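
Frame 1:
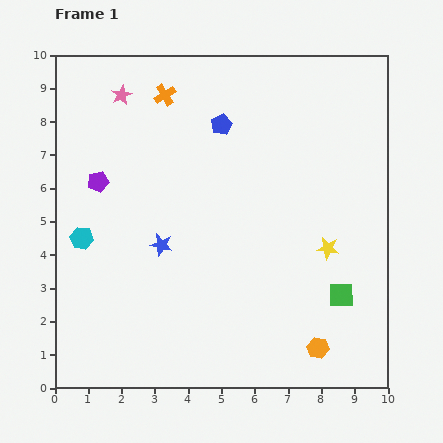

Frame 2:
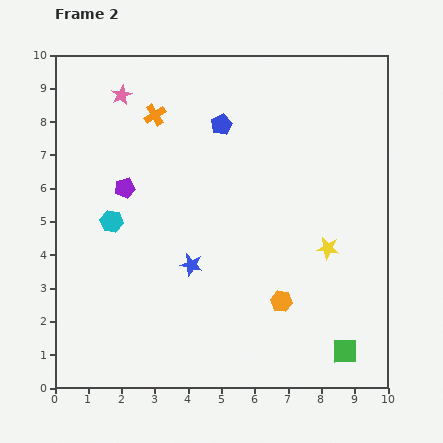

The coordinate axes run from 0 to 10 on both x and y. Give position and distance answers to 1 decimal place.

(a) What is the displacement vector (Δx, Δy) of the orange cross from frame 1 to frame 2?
(-0.3, -0.6)

The orange cross was at (3.3, 8.8) in frame 1 and (3.0, 8.2) in frame 2.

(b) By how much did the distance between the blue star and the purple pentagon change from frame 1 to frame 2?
+0.3

Distance in frame 1: 2.7. Distance in frame 2: 3.0.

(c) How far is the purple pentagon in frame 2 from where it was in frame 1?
0.8

The purple pentagon moved from (1.3, 6.2) to (2.1, 6.0), a distance of √(0.8² + 0.2²) ≈ 0.8.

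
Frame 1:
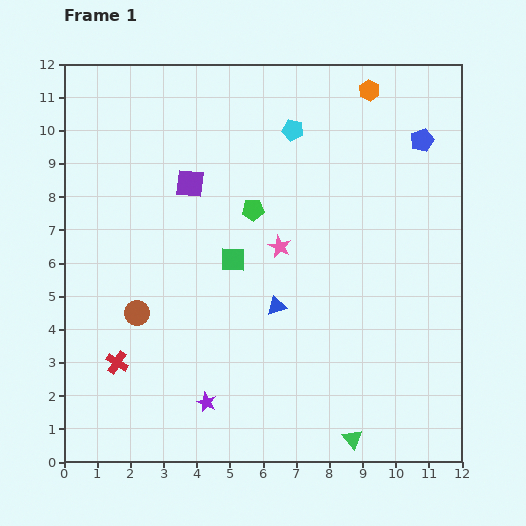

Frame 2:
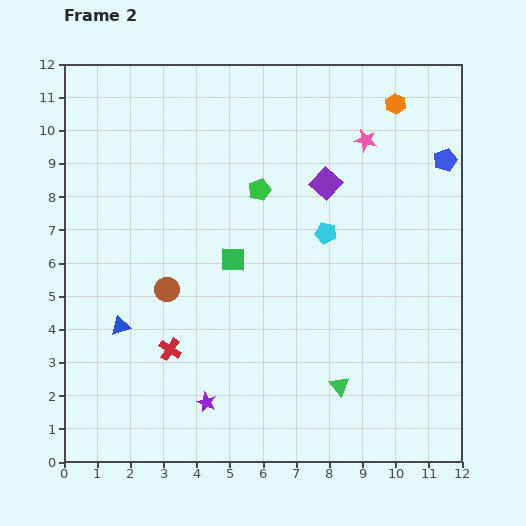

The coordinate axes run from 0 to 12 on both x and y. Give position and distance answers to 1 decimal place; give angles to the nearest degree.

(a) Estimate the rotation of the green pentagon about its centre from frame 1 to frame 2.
18° counter-clockwise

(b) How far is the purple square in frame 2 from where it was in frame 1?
4.1

The purple square moved from (3.8, 8.4) to (7.9, 8.4), a distance of √(4.1² + 0.0²) ≈ 4.1.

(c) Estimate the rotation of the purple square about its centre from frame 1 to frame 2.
36° clockwise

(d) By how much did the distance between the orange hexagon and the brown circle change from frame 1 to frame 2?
-0.8

Distance in frame 1: 9.7. Distance in frame 2: 8.9.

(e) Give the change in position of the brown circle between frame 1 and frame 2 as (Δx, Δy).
(0.9, 0.7)

The brown circle was at (2.2, 4.5) in frame 1 and (3.1, 5.2) in frame 2.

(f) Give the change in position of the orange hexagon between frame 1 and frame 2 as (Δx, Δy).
(0.8, -0.4)

The orange hexagon was at (9.2, 11.2) in frame 1 and (10.0, 10.8) in frame 2.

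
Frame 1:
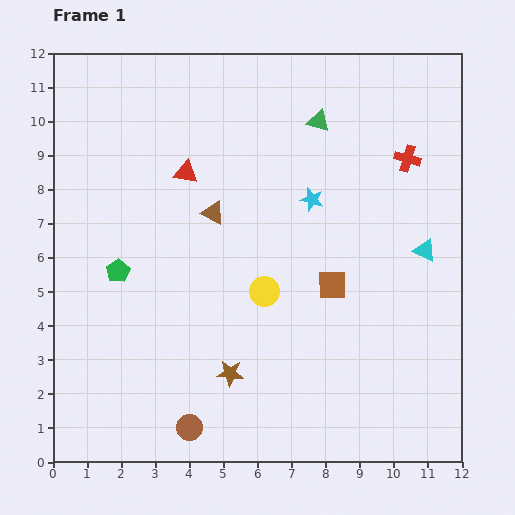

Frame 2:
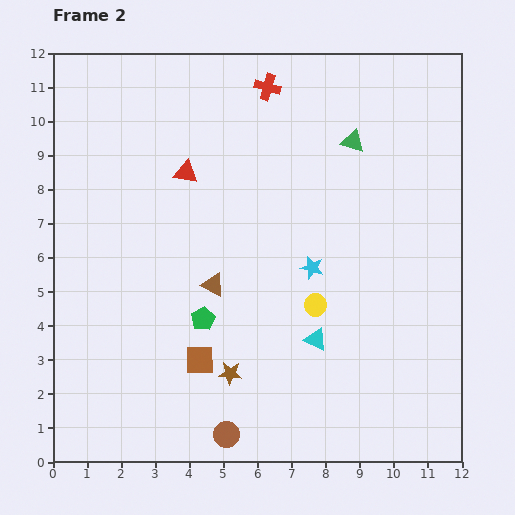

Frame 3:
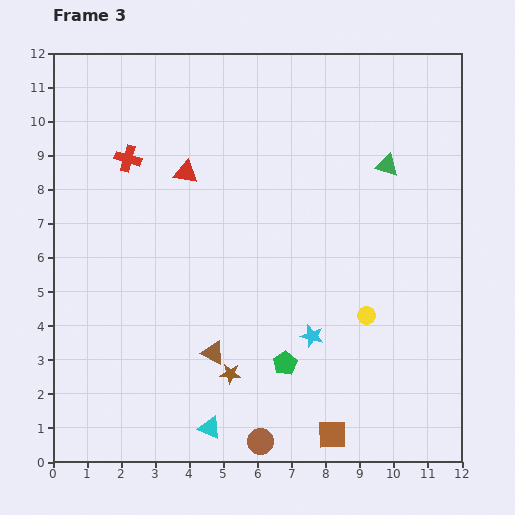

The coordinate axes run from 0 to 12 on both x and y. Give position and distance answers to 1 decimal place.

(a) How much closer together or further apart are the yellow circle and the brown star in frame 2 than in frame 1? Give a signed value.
+0.6

Distance in frame 1: 2.6. Distance in frame 2: 3.2.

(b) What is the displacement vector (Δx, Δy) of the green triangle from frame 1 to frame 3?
(2.0, -1.3)

The green triangle was at (7.8, 10.0) in frame 1 and (9.8, 8.7) in frame 3.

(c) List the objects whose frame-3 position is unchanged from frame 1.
the red triangle, the brown star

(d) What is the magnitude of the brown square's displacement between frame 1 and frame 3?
4.4

The brown square moved from (8.2, 5.2) to (8.2, 0.8), a distance of √(0.0² + 4.4²) ≈ 4.4.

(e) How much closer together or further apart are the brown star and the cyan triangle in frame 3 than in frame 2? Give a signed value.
-1.0

Distance in frame 2: 2.7. Distance in frame 3: 1.7.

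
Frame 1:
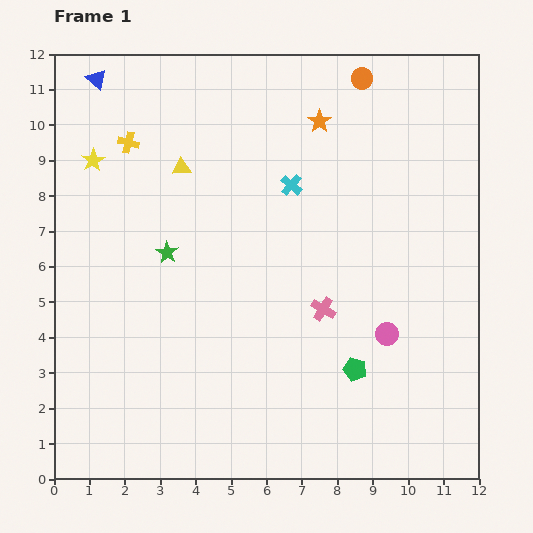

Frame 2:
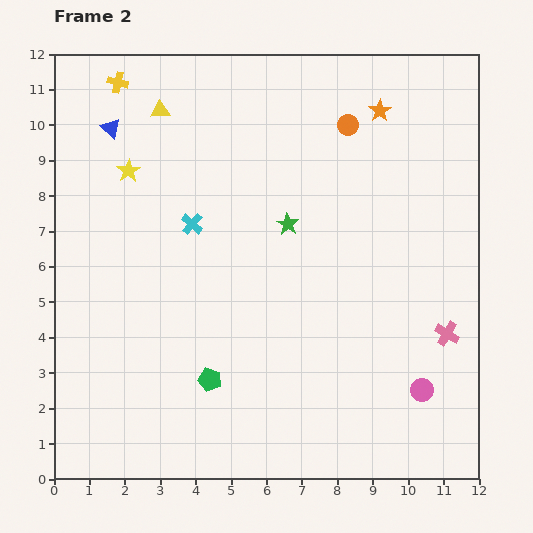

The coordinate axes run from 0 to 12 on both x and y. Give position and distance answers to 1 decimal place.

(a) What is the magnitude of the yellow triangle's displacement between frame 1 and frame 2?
1.7

The yellow triangle moved from (3.6, 8.8) to (3.0, 10.4), a distance of √(0.6² + 1.6²) ≈ 1.7.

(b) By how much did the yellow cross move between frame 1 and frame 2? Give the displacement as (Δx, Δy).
(-0.3, 1.7)

The yellow cross was at (2.1, 9.5) in frame 1 and (1.8, 11.2) in frame 2.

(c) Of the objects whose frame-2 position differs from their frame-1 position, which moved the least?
the yellow star

(moved 1.0)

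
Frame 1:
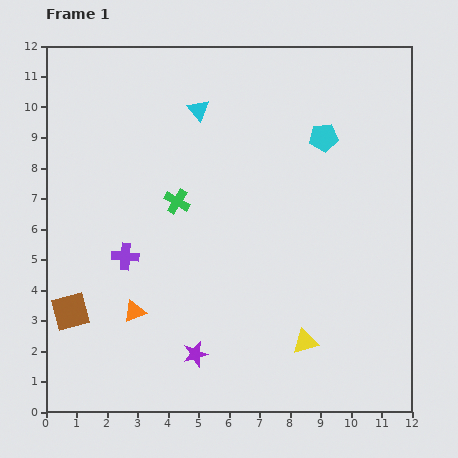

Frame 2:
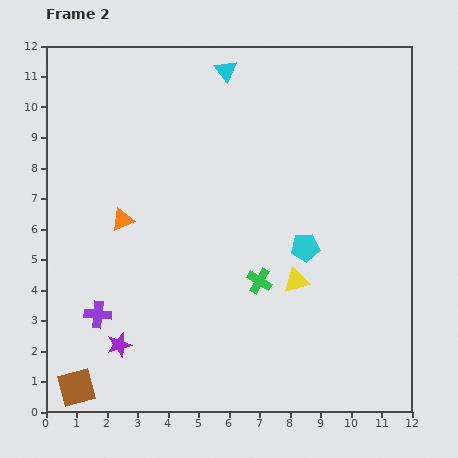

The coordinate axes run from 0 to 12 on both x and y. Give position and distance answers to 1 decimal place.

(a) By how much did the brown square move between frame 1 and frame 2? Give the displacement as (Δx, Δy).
(0.2, -2.5)

The brown square was at (0.8, 3.3) in frame 1 and (1.0, 0.8) in frame 2.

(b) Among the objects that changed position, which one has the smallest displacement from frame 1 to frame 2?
the cyan triangle

(moved 1.6)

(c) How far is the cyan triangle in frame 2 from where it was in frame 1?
1.6

The cyan triangle moved from (5.0, 9.9) to (5.9, 11.2), a distance of √(0.9² + 1.3²) ≈ 1.6.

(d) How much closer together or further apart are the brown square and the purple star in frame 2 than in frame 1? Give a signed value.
-2.3

Distance in frame 1: 4.3. Distance in frame 2: 2.0.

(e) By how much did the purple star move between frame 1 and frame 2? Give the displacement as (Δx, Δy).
(-2.5, 0.3)

The purple star was at (4.9, 1.9) in frame 1 and (2.4, 2.2) in frame 2.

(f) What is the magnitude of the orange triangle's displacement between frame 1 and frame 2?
3.0

The orange triangle moved from (2.9, 3.3) to (2.5, 6.3), a distance of √(0.4² + 3.0²) ≈ 3.0.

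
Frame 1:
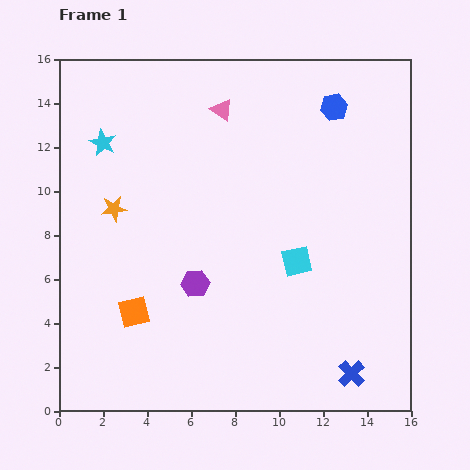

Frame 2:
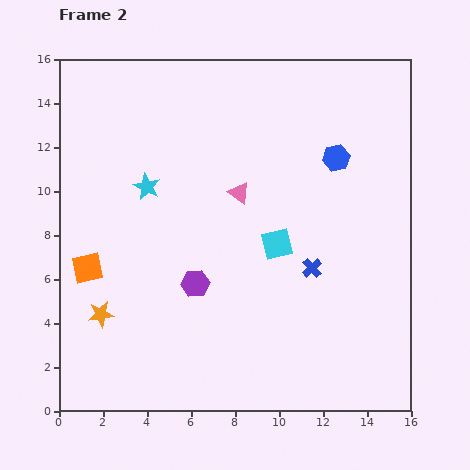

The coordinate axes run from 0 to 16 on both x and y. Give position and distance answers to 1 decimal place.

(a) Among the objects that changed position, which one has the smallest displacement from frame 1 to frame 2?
the cyan square

(moved 1.2)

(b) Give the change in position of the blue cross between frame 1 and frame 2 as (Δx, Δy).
(-1.8, 4.8)

The blue cross was at (13.3, 1.7) in frame 1 and (11.5, 6.5) in frame 2.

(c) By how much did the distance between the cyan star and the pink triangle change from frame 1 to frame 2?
-1.4

Distance in frame 1: 5.6. Distance in frame 2: 4.2.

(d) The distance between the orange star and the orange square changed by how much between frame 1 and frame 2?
-2.6

Distance in frame 1: 4.8. Distance in frame 2: 2.2.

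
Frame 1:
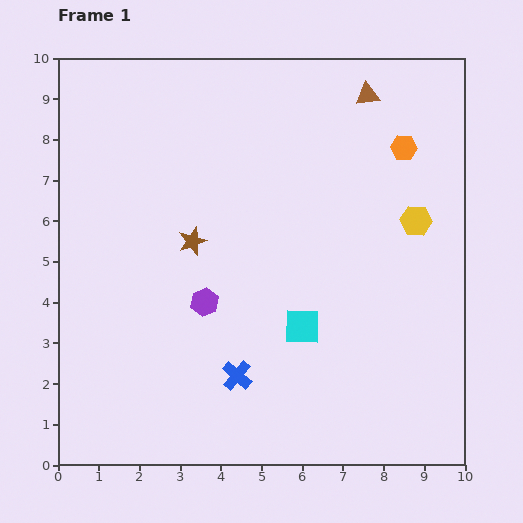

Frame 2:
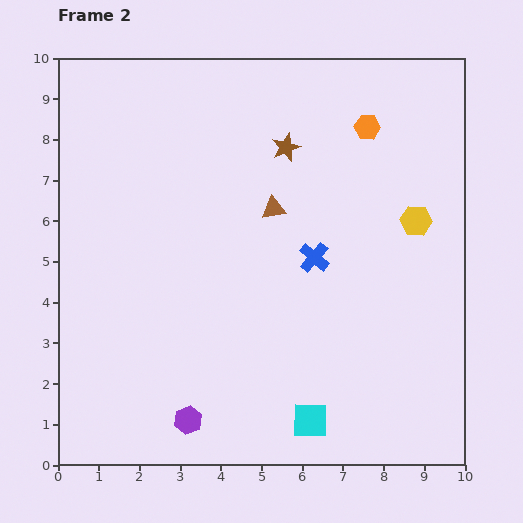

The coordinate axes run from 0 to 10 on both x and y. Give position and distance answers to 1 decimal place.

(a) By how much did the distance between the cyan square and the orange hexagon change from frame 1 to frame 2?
+2.2

Distance in frame 1: 5.1. Distance in frame 2: 7.3.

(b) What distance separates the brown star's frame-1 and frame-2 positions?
3.3

The brown star moved from (3.3, 5.5) to (5.6, 7.8), a distance of √(2.3² + 2.3²) ≈ 3.3.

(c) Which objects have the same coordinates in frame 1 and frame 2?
the yellow hexagon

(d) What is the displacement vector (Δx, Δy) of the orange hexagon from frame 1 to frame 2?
(-0.9, 0.5)

The orange hexagon was at (8.5, 7.8) in frame 1 and (7.6, 8.3) in frame 2.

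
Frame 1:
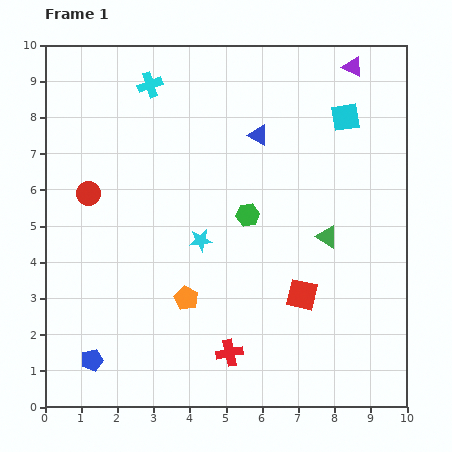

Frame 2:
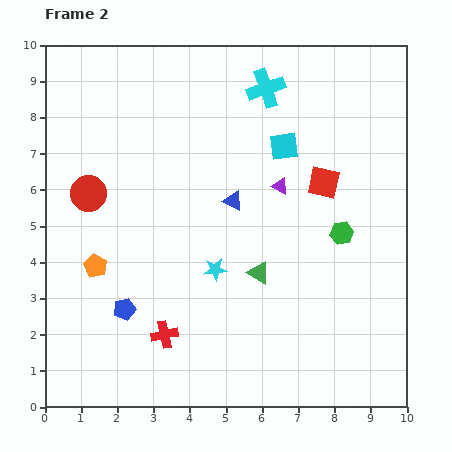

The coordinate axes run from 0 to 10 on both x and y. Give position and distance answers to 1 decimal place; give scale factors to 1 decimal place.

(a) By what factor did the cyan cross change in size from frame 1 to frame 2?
1.5×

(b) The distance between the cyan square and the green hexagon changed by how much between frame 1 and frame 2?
-0.9

Distance in frame 1: 3.8. Distance in frame 2: 2.9.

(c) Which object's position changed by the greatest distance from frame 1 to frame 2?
the purple triangle

(moved 3.9; next 3.2)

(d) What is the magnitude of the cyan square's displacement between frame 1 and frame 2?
1.9

The cyan square moved from (8.3, 8.0) to (6.6, 7.2), a distance of √(1.7² + 0.8²) ≈ 1.9.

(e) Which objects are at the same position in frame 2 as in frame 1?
the red circle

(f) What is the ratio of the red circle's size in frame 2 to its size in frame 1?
1.4×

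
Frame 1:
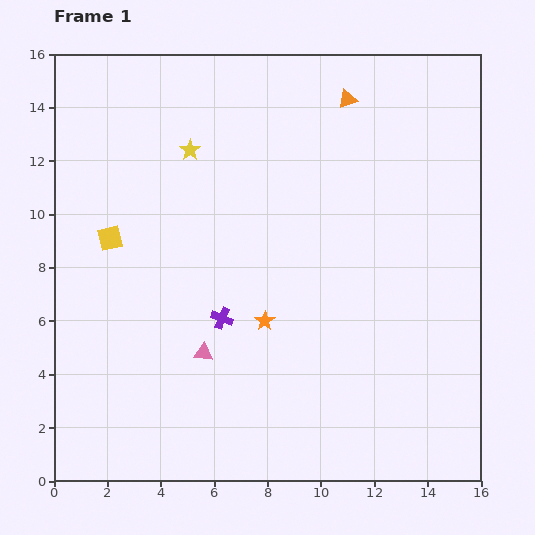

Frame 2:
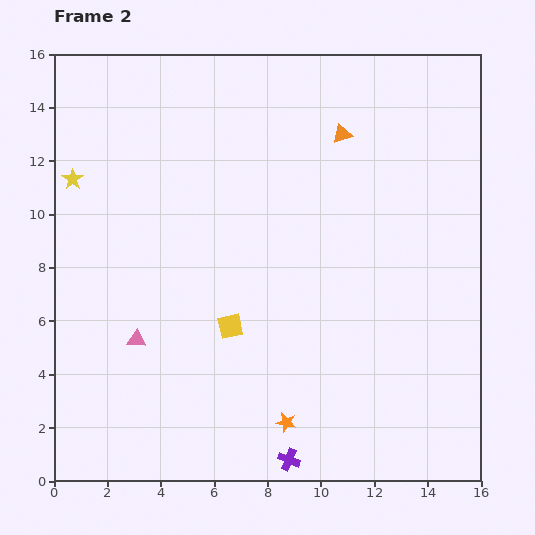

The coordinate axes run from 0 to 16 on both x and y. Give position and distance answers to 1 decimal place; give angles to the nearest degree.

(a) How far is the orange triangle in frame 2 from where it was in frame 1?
1.3

The orange triangle moved from (11.0, 14.3) to (10.8, 13.0), a distance of √(0.2² + 1.3²) ≈ 1.3.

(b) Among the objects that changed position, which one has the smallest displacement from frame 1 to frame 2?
the orange triangle

(moved 1.3)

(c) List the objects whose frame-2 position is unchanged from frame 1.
none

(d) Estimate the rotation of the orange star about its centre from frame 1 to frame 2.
25° counter-clockwise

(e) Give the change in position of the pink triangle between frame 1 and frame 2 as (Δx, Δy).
(-2.5, 0.5)

The pink triangle was at (5.6, 4.8) in frame 1 and (3.1, 5.3) in frame 2.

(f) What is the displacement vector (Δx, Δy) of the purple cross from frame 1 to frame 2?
(2.5, -5.3)

The purple cross was at (6.3, 6.1) in frame 1 and (8.8, 0.8) in frame 2.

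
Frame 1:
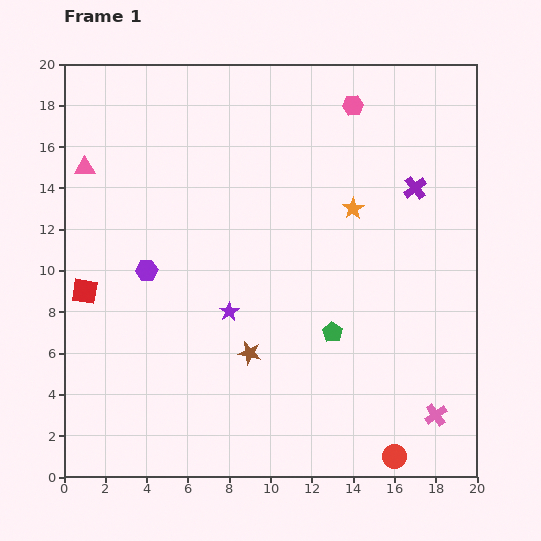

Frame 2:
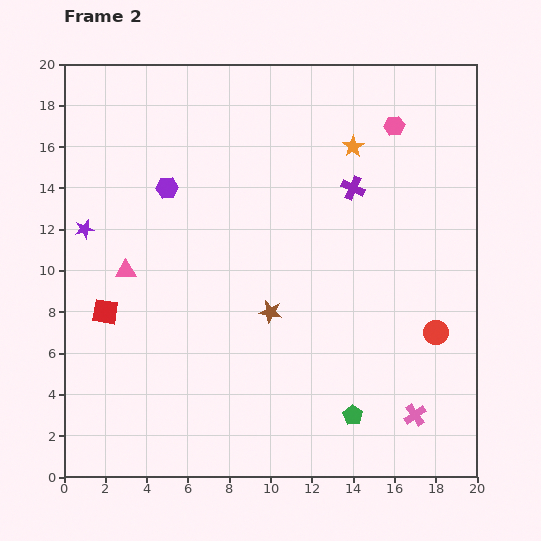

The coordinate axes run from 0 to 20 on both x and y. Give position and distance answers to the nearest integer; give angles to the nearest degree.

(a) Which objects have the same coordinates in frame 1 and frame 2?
none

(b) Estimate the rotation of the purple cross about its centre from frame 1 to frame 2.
27° counter-clockwise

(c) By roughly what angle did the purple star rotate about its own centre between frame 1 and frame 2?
21° clockwise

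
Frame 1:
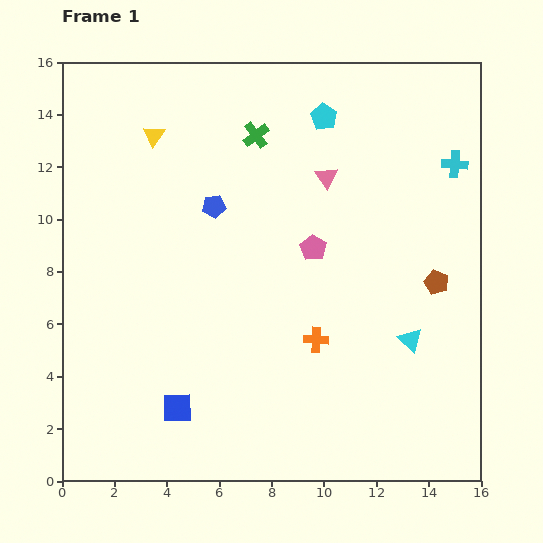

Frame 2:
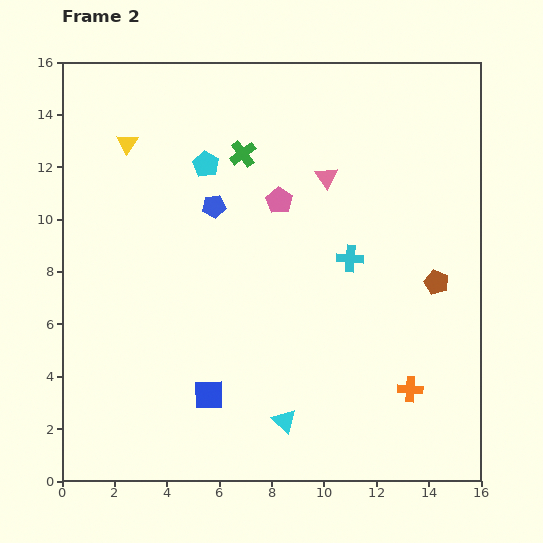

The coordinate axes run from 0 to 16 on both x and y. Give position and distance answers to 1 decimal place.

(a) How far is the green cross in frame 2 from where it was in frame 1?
0.9

The green cross moved from (7.4, 13.2) to (6.9, 12.5), a distance of √(0.5² + 0.7²) ≈ 0.9.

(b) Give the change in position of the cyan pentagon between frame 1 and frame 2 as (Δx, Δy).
(-4.5, -1.8)

The cyan pentagon was at (10.0, 13.9) in frame 1 and (5.5, 12.1) in frame 2.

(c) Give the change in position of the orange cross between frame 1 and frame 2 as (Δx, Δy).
(3.6, -1.9)

The orange cross was at (9.7, 5.4) in frame 1 and (13.3, 3.5) in frame 2.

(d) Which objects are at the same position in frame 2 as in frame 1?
the pink triangle, the brown pentagon, the blue pentagon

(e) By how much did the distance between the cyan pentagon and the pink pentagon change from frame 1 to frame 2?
-1.9

Distance in frame 1: 5.0. Distance in frame 2: 3.1.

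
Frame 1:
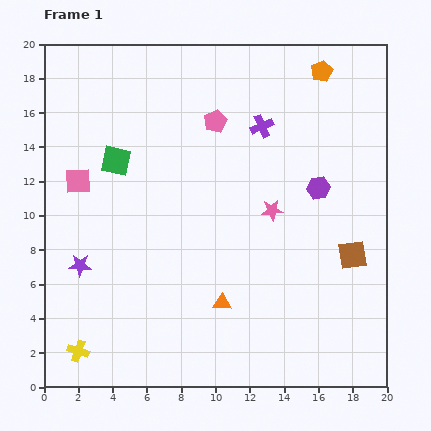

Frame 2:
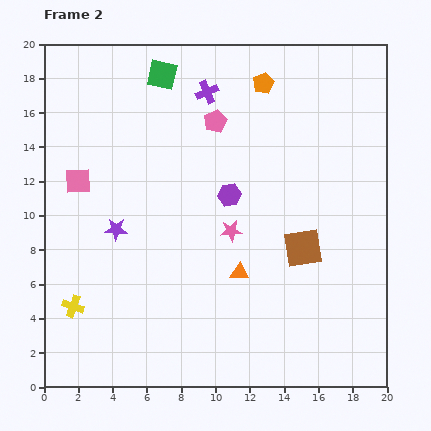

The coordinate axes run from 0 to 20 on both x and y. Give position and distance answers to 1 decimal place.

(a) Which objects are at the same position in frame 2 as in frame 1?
the pink square, the pink pentagon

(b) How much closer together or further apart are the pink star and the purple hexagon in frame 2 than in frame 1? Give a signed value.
-0.9

Distance in frame 1: 3.0. Distance in frame 2: 2.1.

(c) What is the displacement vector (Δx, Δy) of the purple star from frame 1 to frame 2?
(2.1, 2.1)

The purple star was at (2.1, 7.1) in frame 1 and (4.2, 9.2) in frame 2.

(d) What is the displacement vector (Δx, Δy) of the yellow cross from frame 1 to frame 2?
(-0.3, 2.6)

The yellow cross was at (2.0, 2.1) in frame 1 and (1.7, 4.7) in frame 2.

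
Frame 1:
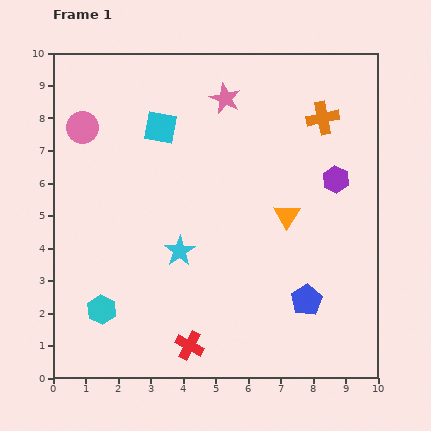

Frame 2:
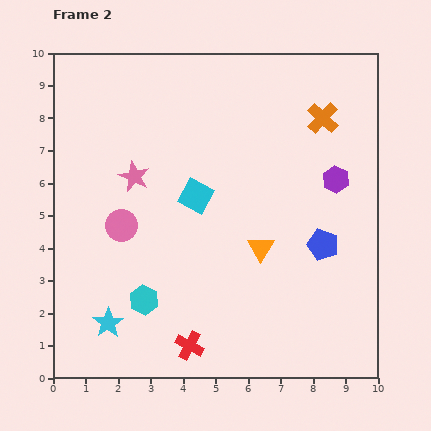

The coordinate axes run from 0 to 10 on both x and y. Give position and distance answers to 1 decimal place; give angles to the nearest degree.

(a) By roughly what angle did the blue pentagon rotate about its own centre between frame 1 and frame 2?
22° counter-clockwise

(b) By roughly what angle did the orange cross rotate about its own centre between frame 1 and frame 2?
36° counter-clockwise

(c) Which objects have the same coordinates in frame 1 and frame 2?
the orange cross, the red cross, the purple hexagon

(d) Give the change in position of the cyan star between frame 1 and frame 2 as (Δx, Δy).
(-2.2, -2.2)

The cyan star was at (3.9, 3.9) in frame 1 and (1.7, 1.7) in frame 2.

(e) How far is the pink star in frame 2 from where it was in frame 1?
3.7

The pink star moved from (5.3, 8.6) to (2.5, 6.2), a distance of √(2.8² + 2.4²) ≈ 3.7.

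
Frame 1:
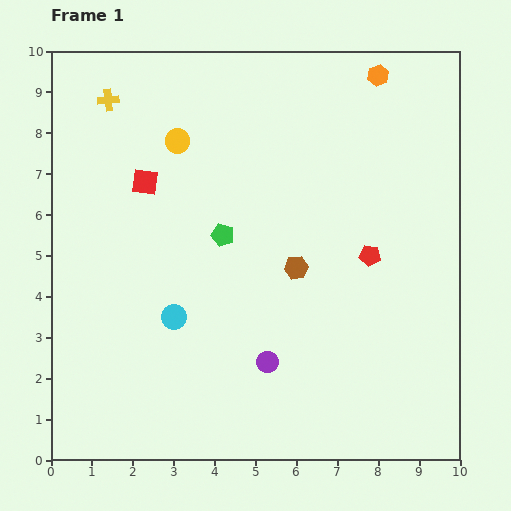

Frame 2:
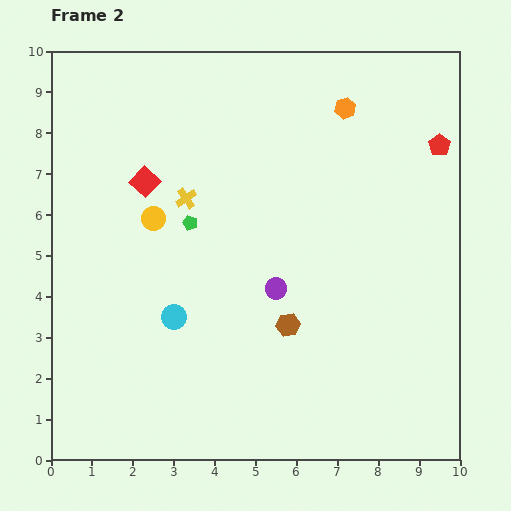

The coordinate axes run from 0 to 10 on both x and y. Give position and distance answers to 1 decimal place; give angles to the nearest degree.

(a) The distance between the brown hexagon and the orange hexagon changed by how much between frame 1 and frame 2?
+0.4

Distance in frame 1: 5.1. Distance in frame 2: 5.5.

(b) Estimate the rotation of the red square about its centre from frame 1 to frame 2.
36° clockwise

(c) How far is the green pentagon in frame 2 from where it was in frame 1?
0.9

The green pentagon moved from (4.2, 5.5) to (3.4, 5.8), a distance of √(0.8² + 0.3²) ≈ 0.9.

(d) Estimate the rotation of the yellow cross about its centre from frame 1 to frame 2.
29° counter-clockwise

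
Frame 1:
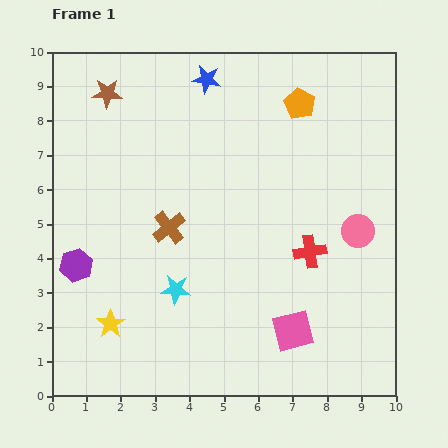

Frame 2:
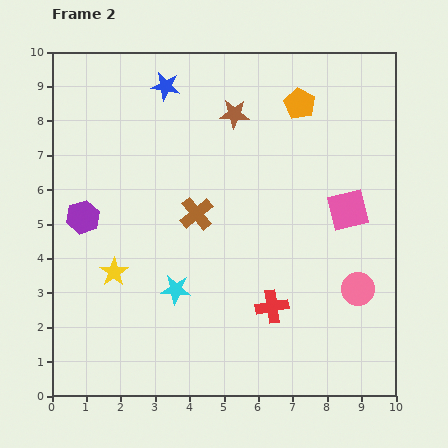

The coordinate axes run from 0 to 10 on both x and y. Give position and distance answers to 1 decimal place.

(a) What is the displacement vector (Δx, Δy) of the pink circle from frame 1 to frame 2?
(0.0, -1.7)

The pink circle was at (8.9, 4.8) in frame 1 and (8.9, 3.1) in frame 2.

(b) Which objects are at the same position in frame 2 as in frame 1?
the cyan star, the orange pentagon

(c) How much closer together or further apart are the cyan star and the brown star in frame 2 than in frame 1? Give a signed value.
-0.6

Distance in frame 1: 6.0. Distance in frame 2: 5.4.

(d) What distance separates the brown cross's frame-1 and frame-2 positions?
0.9

The brown cross moved from (3.4, 4.9) to (4.2, 5.3), a distance of √(0.8² + 0.4²) ≈ 0.9.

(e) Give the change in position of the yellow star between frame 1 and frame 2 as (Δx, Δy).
(0.1, 1.5)

The yellow star was at (1.7, 2.1) in frame 1 and (1.8, 3.6) in frame 2.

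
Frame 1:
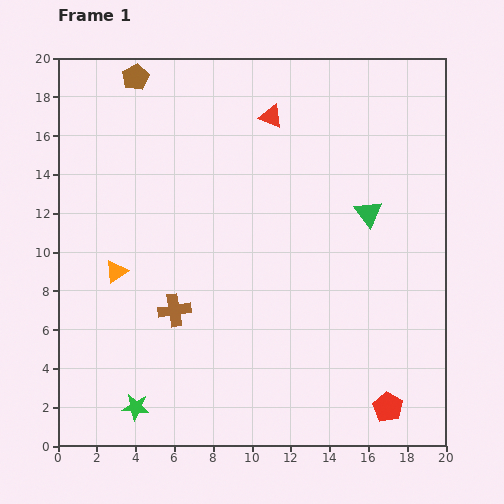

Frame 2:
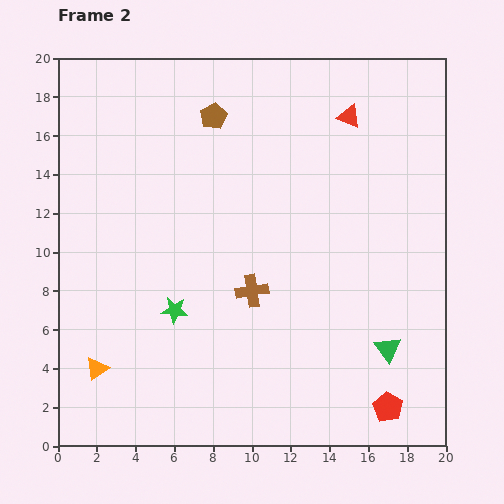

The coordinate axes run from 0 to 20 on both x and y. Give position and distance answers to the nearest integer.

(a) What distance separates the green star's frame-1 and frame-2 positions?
5

The green star moved from (4, 2) to (6, 7), a distance of √(2² + 5²) ≈ 5.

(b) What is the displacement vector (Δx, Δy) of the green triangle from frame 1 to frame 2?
(1, -7)

The green triangle was at (16, 12) in frame 1 and (17, 5) in frame 2.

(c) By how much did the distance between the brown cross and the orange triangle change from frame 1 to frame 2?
+5

Distance in frame 1: 4. Distance in frame 2: 9.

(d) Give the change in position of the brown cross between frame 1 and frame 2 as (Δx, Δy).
(4, 1)

The brown cross was at (6, 7) in frame 1 and (10, 8) in frame 2.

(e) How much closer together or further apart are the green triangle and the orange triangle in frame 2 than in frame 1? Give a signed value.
+2

Distance in frame 1: 13. Distance in frame 2: 15.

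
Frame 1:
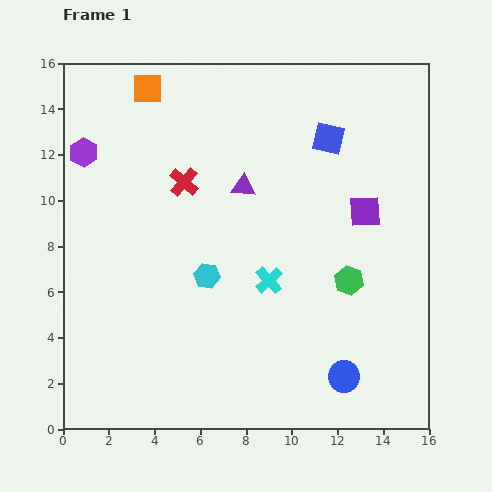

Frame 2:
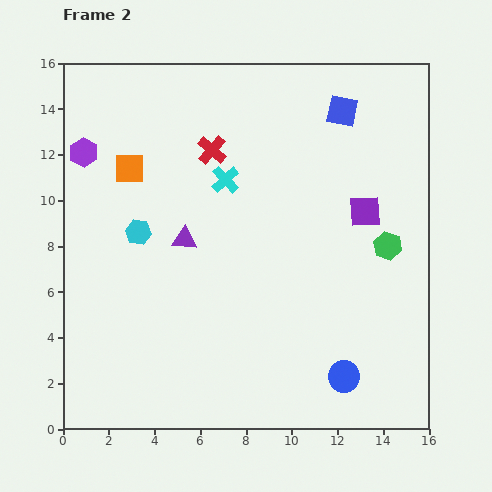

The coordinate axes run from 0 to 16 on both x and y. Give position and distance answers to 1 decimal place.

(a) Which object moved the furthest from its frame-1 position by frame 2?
the cyan cross

(moved 4.8; next 3.6)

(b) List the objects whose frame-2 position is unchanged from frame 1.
the purple square, the purple hexagon, the blue circle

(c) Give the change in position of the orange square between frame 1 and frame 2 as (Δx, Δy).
(-0.8, -3.5)

The orange square was at (3.7, 14.9) in frame 1 and (2.9, 11.4) in frame 2.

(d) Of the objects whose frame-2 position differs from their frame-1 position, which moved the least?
the blue square

(moved 1.3)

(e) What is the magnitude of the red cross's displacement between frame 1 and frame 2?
1.8

The red cross moved from (5.3, 10.8) to (6.5, 12.2), a distance of √(1.2² + 1.4²) ≈ 1.8.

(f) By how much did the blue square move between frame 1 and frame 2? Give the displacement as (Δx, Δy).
(0.6, 1.2)

The blue square was at (11.6, 12.7) in frame 1 and (12.2, 13.9) in frame 2.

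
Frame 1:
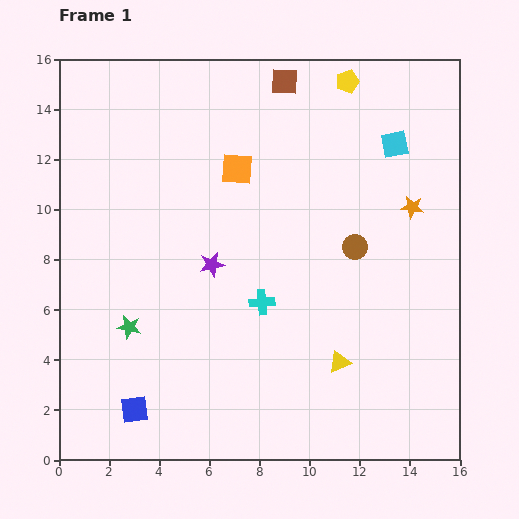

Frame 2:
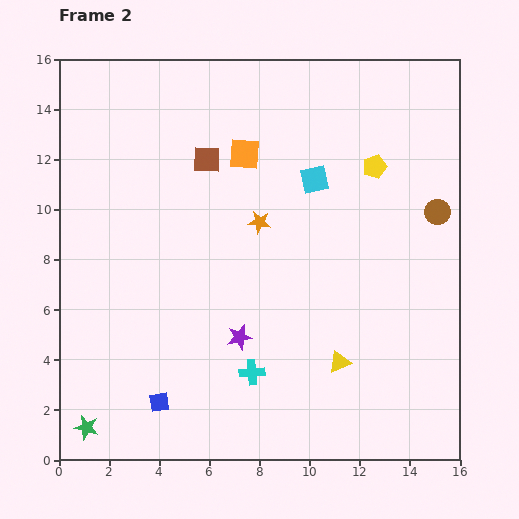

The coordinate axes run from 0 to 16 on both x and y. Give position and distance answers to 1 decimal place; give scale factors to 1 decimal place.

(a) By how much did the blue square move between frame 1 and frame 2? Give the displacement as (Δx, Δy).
(1.0, 0.3)

The blue square was at (3.0, 2.0) in frame 1 and (4.0, 2.3) in frame 2.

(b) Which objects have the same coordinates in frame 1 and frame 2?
the yellow triangle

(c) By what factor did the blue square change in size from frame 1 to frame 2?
0.7×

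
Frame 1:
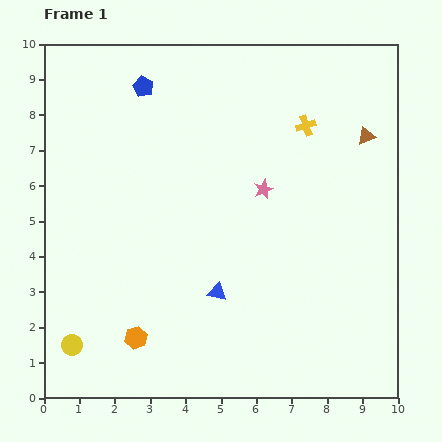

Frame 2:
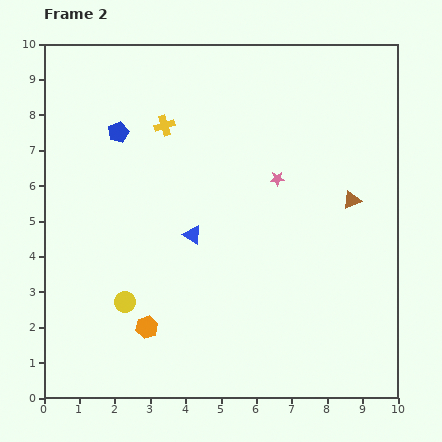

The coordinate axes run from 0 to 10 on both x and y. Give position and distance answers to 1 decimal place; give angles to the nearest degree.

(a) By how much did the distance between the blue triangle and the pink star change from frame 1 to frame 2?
-0.3

Distance in frame 1: 3.2. Distance in frame 2: 2.9.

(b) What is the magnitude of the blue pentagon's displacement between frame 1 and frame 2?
1.5

The blue pentagon moved from (2.8, 8.8) to (2.1, 7.5), a distance of √(0.7² + 1.3²) ≈ 1.5.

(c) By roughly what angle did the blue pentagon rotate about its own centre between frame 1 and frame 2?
23° clockwise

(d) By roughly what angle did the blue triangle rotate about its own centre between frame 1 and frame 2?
19° clockwise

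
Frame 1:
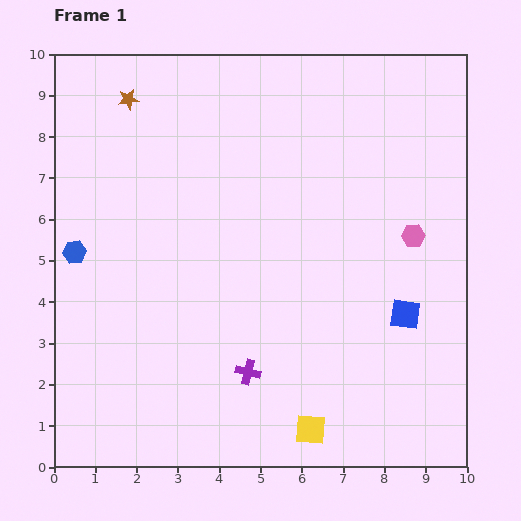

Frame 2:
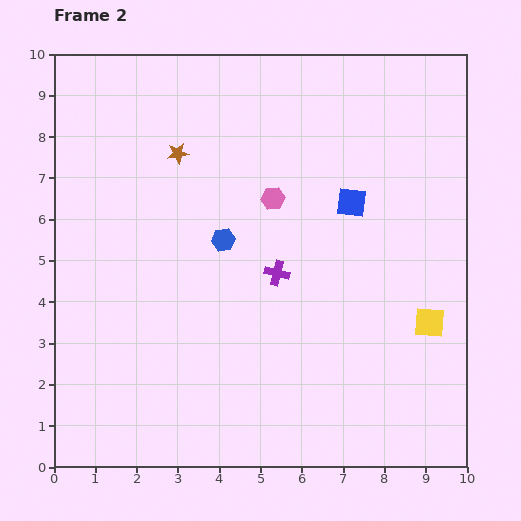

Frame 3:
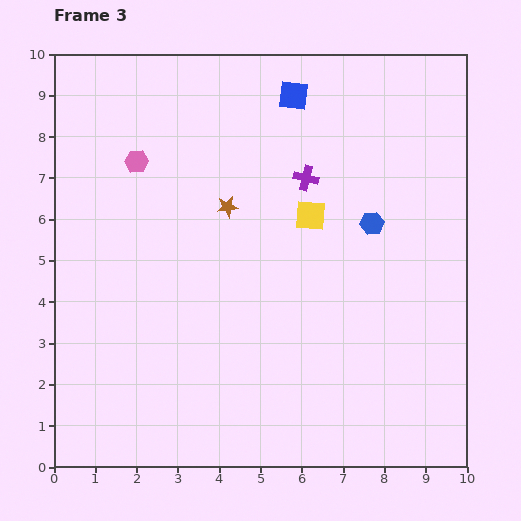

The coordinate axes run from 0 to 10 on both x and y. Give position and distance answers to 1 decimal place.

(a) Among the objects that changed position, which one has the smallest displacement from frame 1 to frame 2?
the brown star

(moved 1.8)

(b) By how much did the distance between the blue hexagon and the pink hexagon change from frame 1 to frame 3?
-2.3

Distance in frame 1: 8.2. Distance in frame 3: 5.9.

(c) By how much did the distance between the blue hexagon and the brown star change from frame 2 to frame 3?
+1.1

Distance in frame 2: 2.4. Distance in frame 3: 3.5.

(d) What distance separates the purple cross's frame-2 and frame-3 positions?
2.4

The purple cross moved from (5.4, 4.7) to (6.1, 7.0), a distance of √(0.7² + 2.3²) ≈ 2.4.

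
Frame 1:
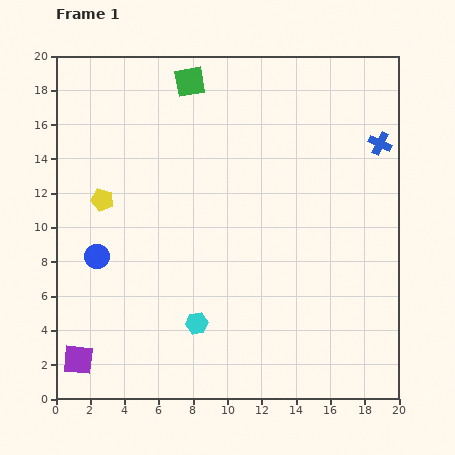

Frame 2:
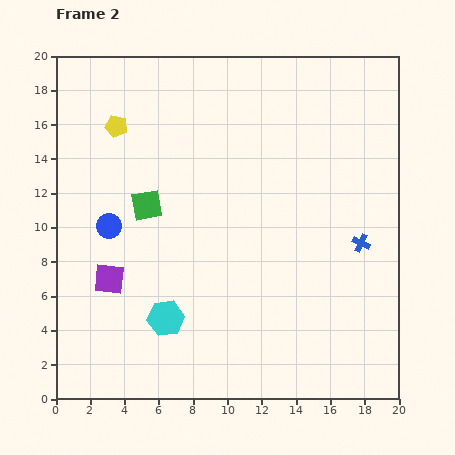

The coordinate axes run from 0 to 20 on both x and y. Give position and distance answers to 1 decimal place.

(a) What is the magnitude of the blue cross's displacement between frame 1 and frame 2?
5.9

The blue cross moved from (18.9, 14.9) to (17.8, 9.1), a distance of √(1.1² + 5.8²) ≈ 5.9.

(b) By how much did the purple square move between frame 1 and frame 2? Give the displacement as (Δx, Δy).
(1.8, 4.7)

The purple square was at (1.3, 2.3) in frame 1 and (3.1, 7.0) in frame 2.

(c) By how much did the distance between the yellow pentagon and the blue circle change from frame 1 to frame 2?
+2.5

Distance in frame 1: 3.3. Distance in frame 2: 5.8.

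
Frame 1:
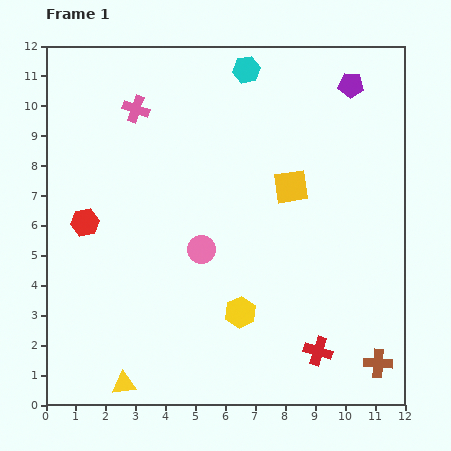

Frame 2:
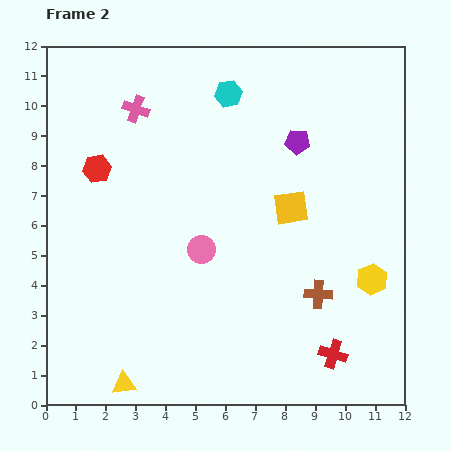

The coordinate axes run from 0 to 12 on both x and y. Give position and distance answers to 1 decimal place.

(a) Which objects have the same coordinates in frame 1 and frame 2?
the yellow triangle, the pink cross, the pink circle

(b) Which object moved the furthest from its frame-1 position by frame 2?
the yellow hexagon

(moved 4.5; next 3.0)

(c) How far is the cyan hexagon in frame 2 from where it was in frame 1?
1.0

The cyan hexagon moved from (6.7, 11.2) to (6.1, 10.4), a distance of √(0.6² + 0.8²) ≈ 1.0.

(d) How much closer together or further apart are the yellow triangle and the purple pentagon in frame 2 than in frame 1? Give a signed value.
-2.6

Distance in frame 1: 12.6. Distance in frame 2: 10.0.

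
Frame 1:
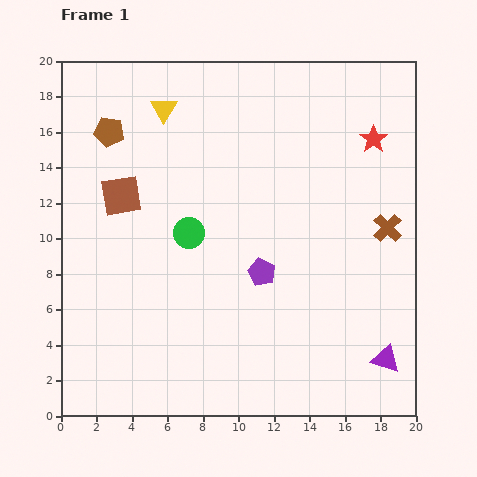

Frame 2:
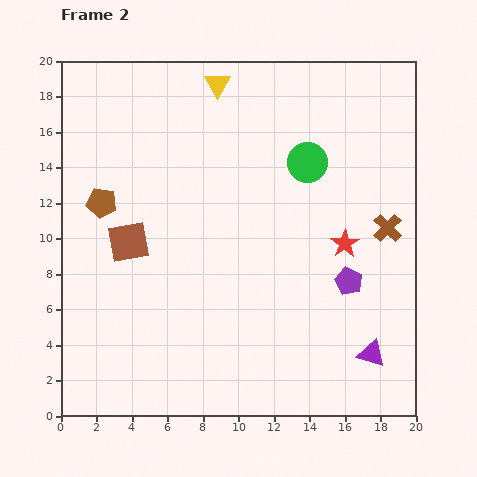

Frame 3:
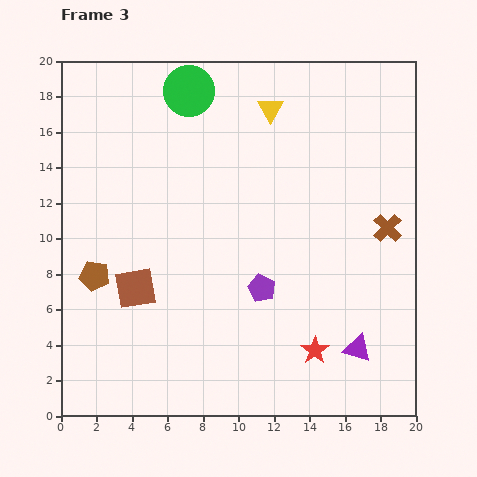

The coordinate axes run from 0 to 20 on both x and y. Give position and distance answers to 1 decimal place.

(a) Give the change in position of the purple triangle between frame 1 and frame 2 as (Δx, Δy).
(-0.8, 0.3)

The purple triangle was at (18.3, 3.2) in frame 1 and (17.5, 3.5) in frame 2.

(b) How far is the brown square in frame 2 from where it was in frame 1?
2.6

The brown square moved from (3.4, 12.4) to (3.8, 9.8), a distance of √(0.4² + 2.6²) ≈ 2.6.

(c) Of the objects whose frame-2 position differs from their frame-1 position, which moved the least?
the purple triangle

(moved 0.9)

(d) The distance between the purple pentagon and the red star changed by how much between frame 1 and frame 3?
-5.2

Distance in frame 1: 9.8. Distance in frame 3: 4.6.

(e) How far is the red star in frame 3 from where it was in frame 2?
6.2

The red star moved from (16.0, 9.7) to (14.3, 3.7), a distance of √(1.7² + 6.0²) ≈ 6.2.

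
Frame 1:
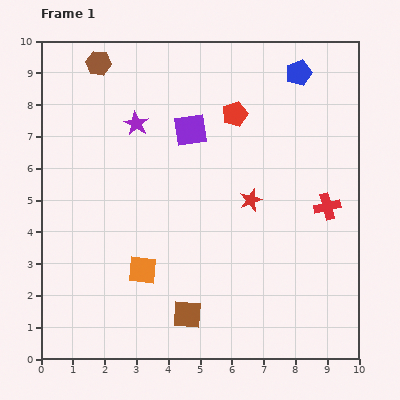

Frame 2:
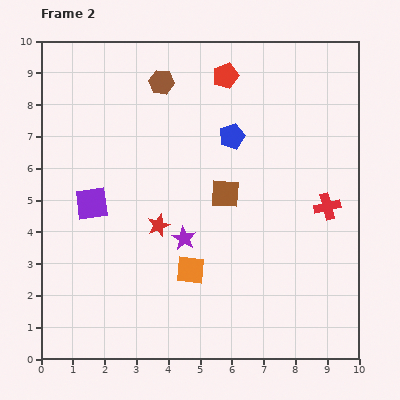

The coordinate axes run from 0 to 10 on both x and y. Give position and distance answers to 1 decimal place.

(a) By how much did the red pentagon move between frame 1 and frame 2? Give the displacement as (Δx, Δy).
(-0.3, 1.2)

The red pentagon was at (6.1, 7.7) in frame 1 and (5.8, 8.9) in frame 2.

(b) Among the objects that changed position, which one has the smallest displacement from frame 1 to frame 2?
the red pentagon

(moved 1.2)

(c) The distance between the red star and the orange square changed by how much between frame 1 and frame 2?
-2.3

Distance in frame 1: 4.0. Distance in frame 2: 1.7.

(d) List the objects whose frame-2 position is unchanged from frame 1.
the red cross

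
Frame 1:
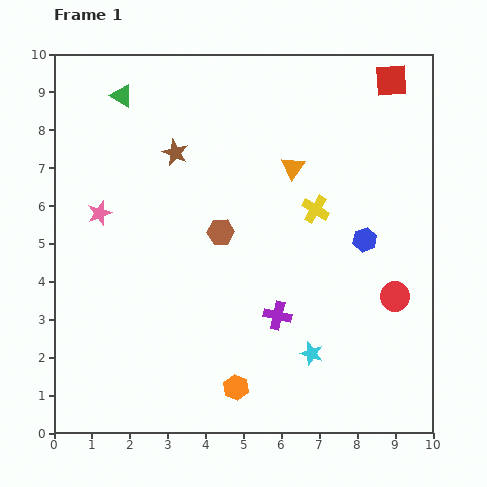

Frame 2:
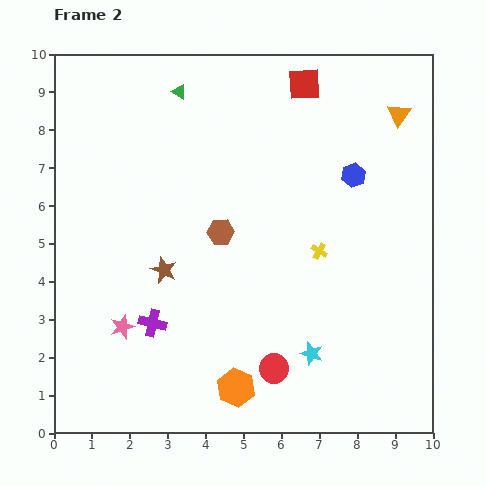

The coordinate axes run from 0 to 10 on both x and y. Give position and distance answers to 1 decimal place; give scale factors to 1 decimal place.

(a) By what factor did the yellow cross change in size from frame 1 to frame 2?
0.6×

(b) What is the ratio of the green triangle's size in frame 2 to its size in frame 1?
0.7×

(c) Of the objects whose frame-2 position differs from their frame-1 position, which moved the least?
the yellow cross

(moved 1.1)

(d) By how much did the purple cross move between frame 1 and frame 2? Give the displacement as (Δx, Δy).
(-3.3, -0.2)

The purple cross was at (5.9, 3.1) in frame 1 and (2.6, 2.9) in frame 2.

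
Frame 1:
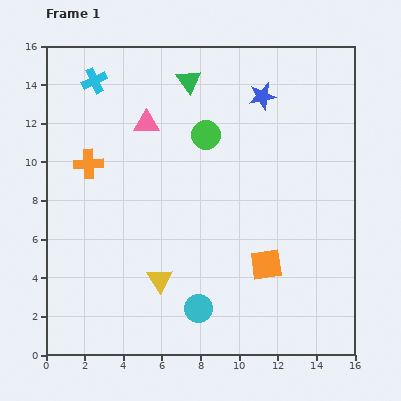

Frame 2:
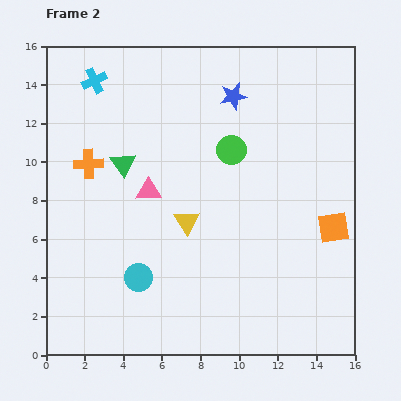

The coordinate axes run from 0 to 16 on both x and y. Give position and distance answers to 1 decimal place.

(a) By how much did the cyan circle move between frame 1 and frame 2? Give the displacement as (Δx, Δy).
(-3.1, 1.6)

The cyan circle was at (7.9, 2.4) in frame 1 and (4.8, 4.0) in frame 2.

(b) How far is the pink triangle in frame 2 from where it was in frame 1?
3.5

The pink triangle moved from (5.2, 12.0) to (5.3, 8.5), a distance of √(0.1² + 3.5²) ≈ 3.5.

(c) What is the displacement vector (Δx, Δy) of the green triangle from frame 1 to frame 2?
(-3.4, -4.3)

The green triangle was at (7.4, 14.2) in frame 1 and (4.0, 9.9) in frame 2.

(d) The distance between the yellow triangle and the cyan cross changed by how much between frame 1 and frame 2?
-2.1

Distance in frame 1: 10.8. Distance in frame 2: 8.7.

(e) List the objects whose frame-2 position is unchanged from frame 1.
the orange cross, the cyan cross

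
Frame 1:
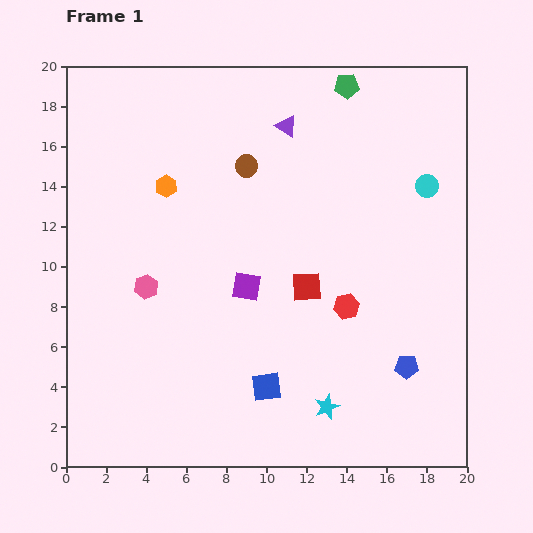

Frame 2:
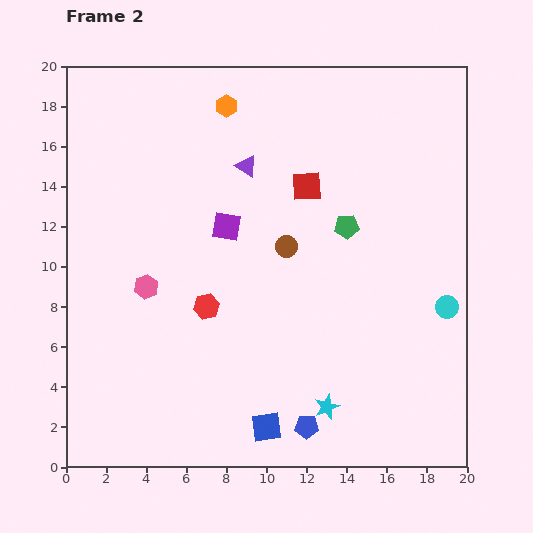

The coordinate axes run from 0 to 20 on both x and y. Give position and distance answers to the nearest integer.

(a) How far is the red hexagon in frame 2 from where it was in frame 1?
7

The red hexagon moved from (14, 8) to (7, 8), a distance of √(7² + 0²) ≈ 7.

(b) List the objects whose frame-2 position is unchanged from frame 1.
the pink hexagon, the cyan star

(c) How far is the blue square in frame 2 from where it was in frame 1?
2

The blue square moved from (10, 4) to (10, 2), a distance of √(0² + 2²) ≈ 2.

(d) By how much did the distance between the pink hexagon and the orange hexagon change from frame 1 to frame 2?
+5

Distance in frame 1: 5. Distance in frame 2: 10.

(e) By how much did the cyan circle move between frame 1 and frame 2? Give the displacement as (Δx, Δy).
(1, -6)

The cyan circle was at (18, 14) in frame 1 and (19, 8) in frame 2.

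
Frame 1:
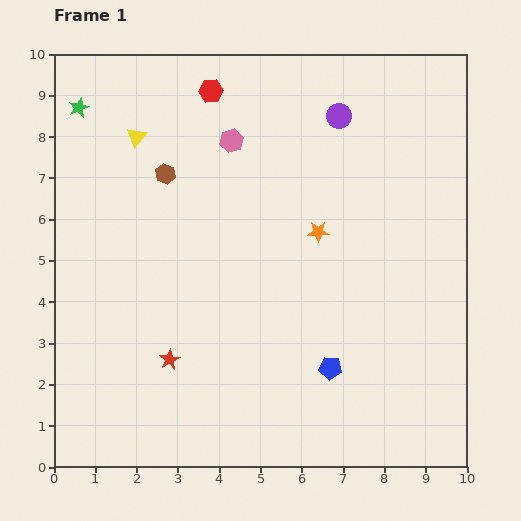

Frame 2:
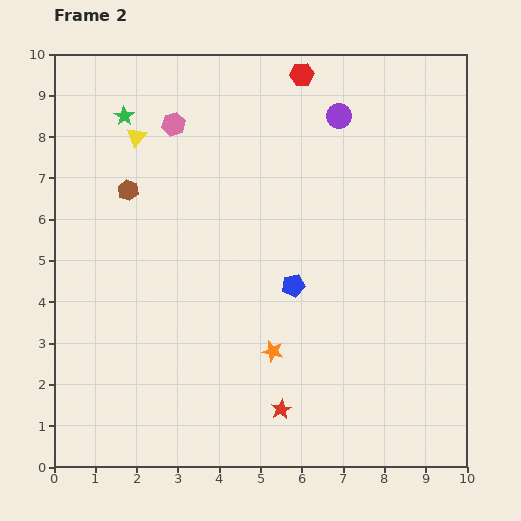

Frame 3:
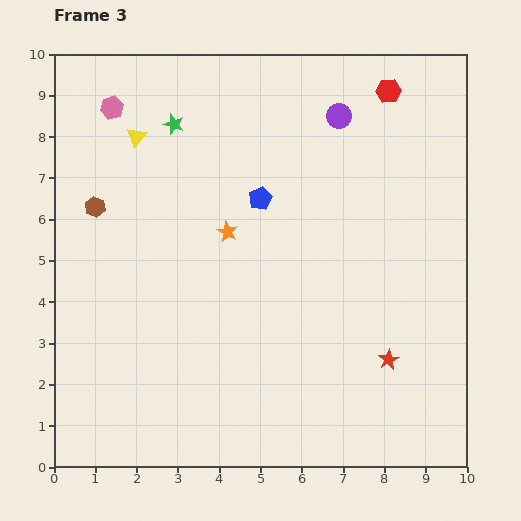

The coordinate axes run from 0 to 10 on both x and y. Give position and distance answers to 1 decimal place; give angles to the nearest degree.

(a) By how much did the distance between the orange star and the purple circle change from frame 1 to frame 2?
+3.1

Distance in frame 1: 2.8. Distance in frame 2: 5.9.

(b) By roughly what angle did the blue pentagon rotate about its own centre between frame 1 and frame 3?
31° counter-clockwise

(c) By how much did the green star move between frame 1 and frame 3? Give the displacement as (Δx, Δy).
(2.3, -0.4)

The green star was at (0.6, 8.7) in frame 1 and (2.9, 8.3) in frame 3.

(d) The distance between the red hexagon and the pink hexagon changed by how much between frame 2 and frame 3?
+3.4

Distance in frame 2: 3.3. Distance in frame 3: 6.7.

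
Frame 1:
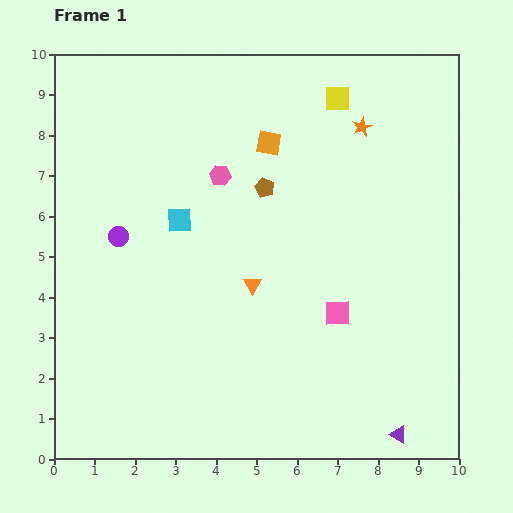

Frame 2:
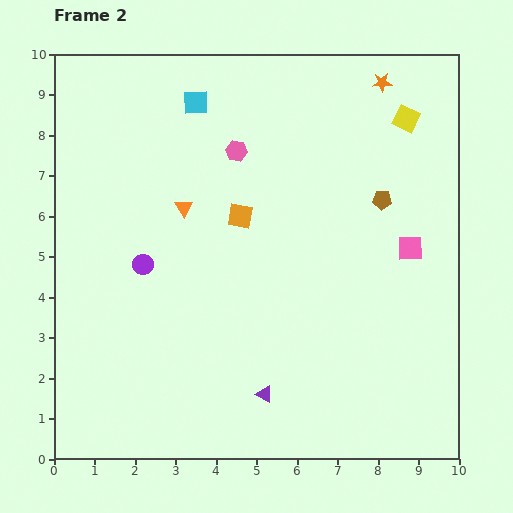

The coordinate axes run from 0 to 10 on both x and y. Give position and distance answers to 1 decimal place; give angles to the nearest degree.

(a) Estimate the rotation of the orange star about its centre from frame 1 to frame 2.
22° clockwise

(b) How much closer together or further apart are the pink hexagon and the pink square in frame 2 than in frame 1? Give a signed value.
+0.4

Distance in frame 1: 4.5. Distance in frame 2: 4.9.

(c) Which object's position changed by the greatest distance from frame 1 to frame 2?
the purple triangle

(moved 3.4; next 2.9)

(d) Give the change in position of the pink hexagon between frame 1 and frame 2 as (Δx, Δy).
(0.4, 0.6)

The pink hexagon was at (4.1, 7.0) in frame 1 and (4.5, 7.6) in frame 2.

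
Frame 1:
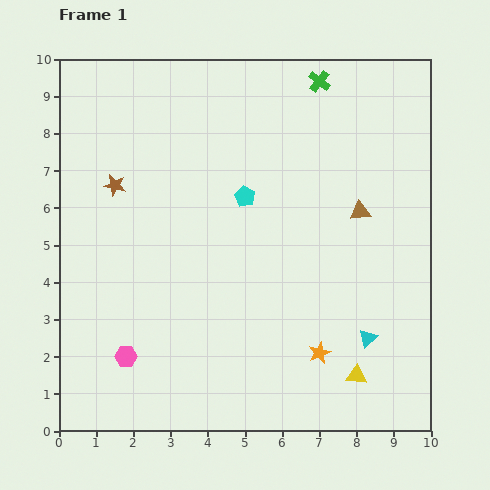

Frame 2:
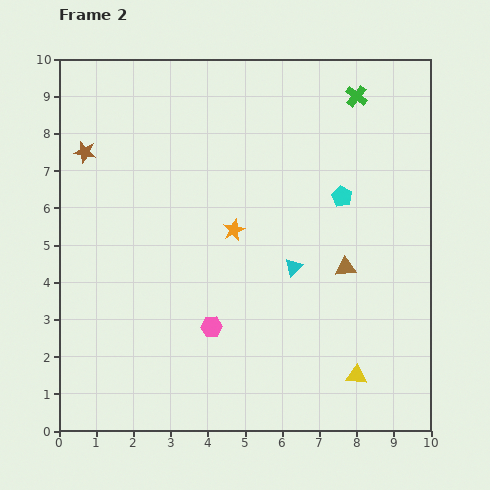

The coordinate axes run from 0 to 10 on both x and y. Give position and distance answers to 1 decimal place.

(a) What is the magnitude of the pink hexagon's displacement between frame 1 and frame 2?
2.4

The pink hexagon moved from (1.8, 2.0) to (4.1, 2.8), a distance of √(2.3² + 0.8²) ≈ 2.4.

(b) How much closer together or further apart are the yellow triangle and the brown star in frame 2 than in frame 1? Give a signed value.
+1.1

Distance in frame 1: 8.3. Distance in frame 2: 9.4.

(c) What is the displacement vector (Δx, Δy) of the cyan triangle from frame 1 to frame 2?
(-2.0, 1.9)

The cyan triangle was at (8.3, 2.5) in frame 1 and (6.3, 4.4) in frame 2.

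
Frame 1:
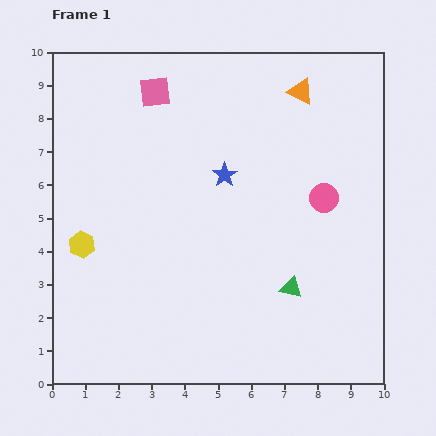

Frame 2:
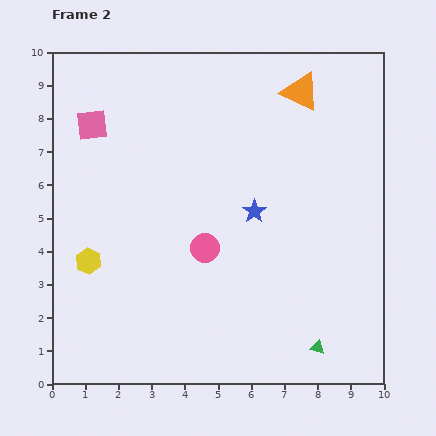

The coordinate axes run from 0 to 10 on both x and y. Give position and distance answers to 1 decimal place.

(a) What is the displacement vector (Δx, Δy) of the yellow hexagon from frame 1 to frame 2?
(0.2, -0.5)

The yellow hexagon was at (0.9, 4.2) in frame 1 and (1.1, 3.7) in frame 2.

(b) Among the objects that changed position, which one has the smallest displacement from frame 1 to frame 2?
the yellow hexagon

(moved 0.5)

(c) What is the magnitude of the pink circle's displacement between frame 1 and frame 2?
3.9

The pink circle moved from (8.2, 5.6) to (4.6, 4.1), a distance of √(3.6² + 1.5²) ≈ 3.9.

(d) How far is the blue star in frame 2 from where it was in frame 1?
1.4

The blue star moved from (5.2, 6.3) to (6.1, 5.2), a distance of √(0.9² + 1.1²) ≈ 1.4.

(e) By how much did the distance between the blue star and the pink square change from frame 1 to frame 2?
+2.2

Distance in frame 1: 3.3. Distance in frame 2: 5.5.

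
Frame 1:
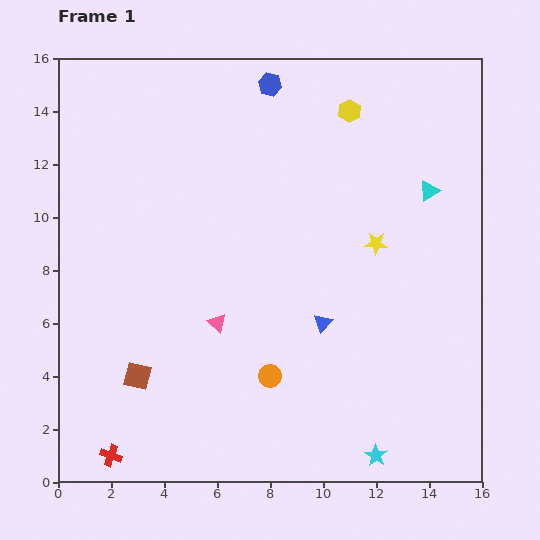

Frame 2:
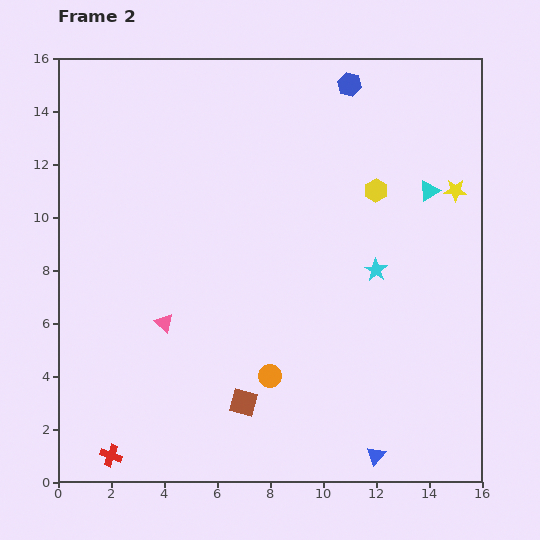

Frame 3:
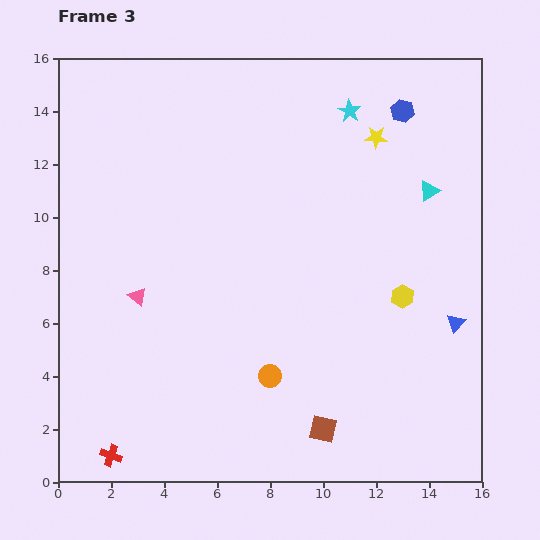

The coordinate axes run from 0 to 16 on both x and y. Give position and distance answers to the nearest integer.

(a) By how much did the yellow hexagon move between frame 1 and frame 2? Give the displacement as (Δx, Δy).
(1, -3)

The yellow hexagon was at (11, 14) in frame 1 and (12, 11) in frame 2.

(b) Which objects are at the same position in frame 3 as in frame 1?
the cyan triangle, the orange circle, the red cross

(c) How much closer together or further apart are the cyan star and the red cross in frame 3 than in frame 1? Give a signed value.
+6

Distance in frame 1: 10. Distance in frame 3: 16.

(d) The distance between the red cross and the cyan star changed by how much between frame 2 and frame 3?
+4

Distance in frame 2: 12. Distance in frame 3: 16.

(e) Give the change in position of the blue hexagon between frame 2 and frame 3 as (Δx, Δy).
(2, -1)

The blue hexagon was at (11, 15) in frame 2 and (13, 14) in frame 3.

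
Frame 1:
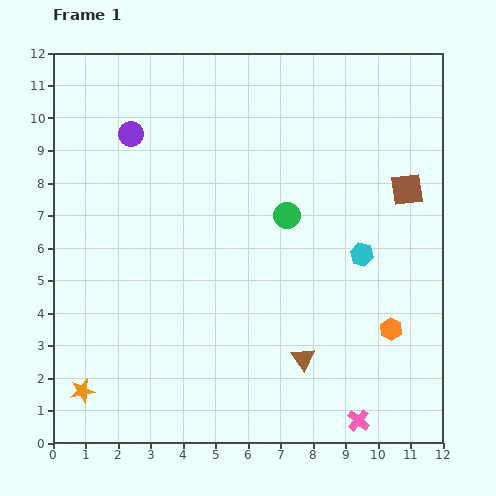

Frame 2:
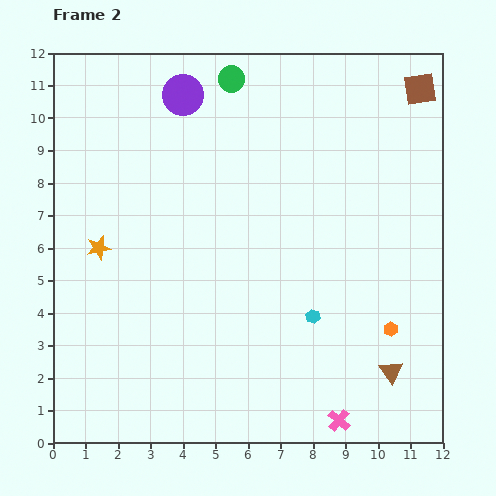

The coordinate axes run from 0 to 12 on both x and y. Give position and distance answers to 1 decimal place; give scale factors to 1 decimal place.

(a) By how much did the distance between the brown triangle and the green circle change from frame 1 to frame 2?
+5.8

Distance in frame 1: 4.4. Distance in frame 2: 10.2.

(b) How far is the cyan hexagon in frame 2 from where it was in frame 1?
2.4

The cyan hexagon moved from (9.5, 5.8) to (8.0, 3.9), a distance of √(1.5² + 1.9²) ≈ 2.4.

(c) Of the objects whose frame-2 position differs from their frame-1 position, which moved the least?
the pink cross

(moved 0.6)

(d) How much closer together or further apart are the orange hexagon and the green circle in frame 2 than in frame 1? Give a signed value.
+4.4

Distance in frame 1: 4.7. Distance in frame 2: 9.1.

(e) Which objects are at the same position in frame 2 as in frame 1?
the orange hexagon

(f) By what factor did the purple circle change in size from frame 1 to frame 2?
1.7×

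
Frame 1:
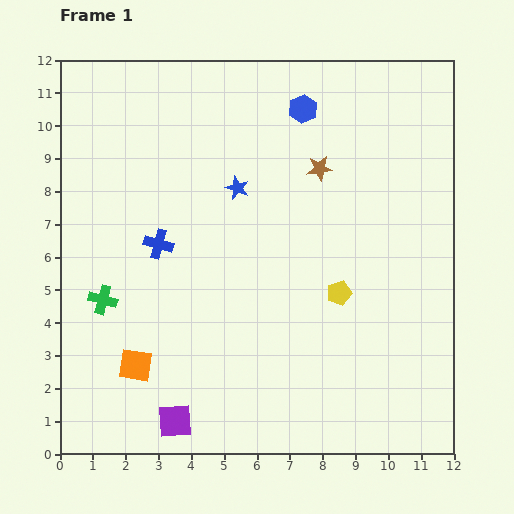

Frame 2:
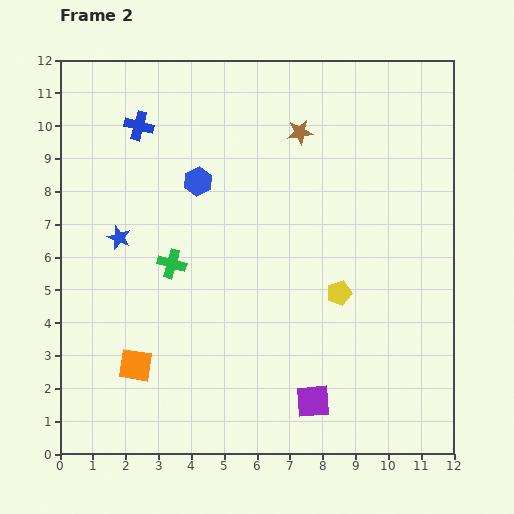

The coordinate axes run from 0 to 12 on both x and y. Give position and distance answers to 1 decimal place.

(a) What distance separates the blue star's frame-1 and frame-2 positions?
3.9

The blue star moved from (5.4, 8.1) to (1.8, 6.6), a distance of √(3.6² + 1.5²) ≈ 3.9.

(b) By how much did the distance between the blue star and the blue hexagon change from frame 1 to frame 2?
-0.2

Distance in frame 1: 3.1. Distance in frame 2: 2.9.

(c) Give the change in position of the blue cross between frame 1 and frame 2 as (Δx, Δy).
(-0.6, 3.6)

The blue cross was at (3.0, 6.4) in frame 1 and (2.4, 10.0) in frame 2.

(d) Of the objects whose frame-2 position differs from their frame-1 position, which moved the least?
the brown star

(moved 1.3)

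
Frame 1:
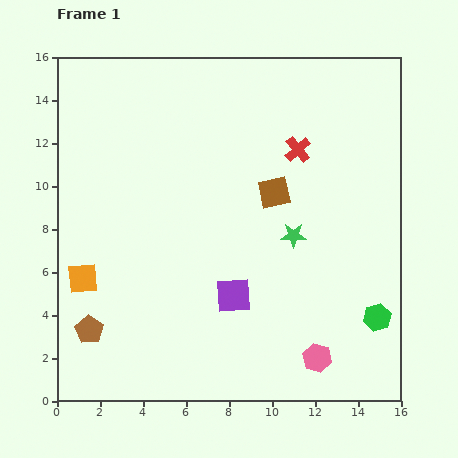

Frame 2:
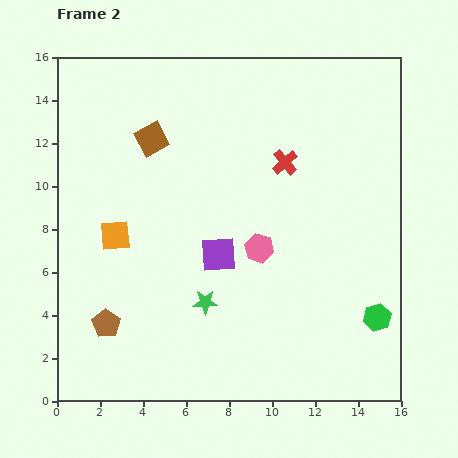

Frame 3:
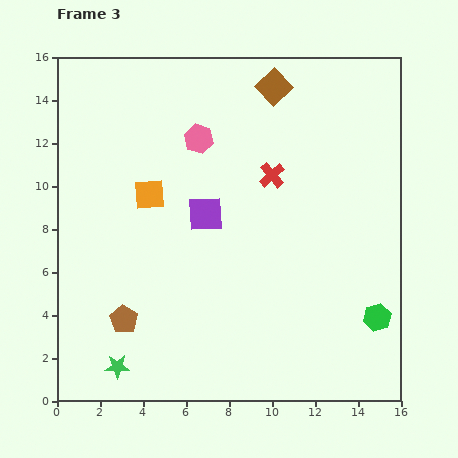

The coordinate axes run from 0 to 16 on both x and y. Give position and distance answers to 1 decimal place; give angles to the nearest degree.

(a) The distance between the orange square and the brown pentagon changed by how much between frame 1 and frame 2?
+1.7

Distance in frame 1: 2.4. Distance in frame 2: 4.1.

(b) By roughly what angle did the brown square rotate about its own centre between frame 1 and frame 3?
32° counter-clockwise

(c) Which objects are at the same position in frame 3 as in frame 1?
the green hexagon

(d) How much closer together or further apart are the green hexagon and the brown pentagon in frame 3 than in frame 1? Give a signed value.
-1.6

Distance in frame 1: 13.4. Distance in frame 3: 11.8.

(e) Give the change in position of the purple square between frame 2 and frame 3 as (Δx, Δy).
(-0.6, 1.9)

The purple square was at (7.5, 6.8) in frame 2 and (6.9, 8.7) in frame 3.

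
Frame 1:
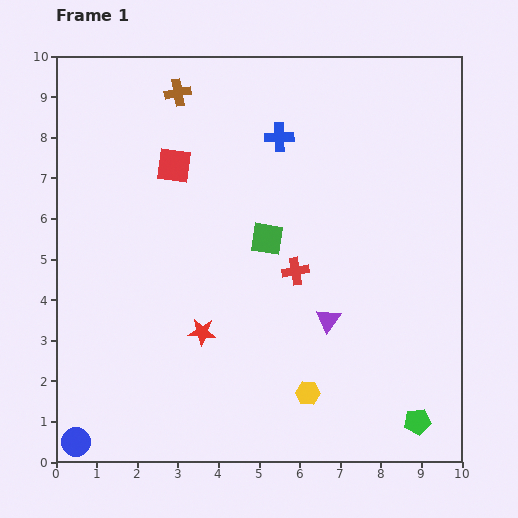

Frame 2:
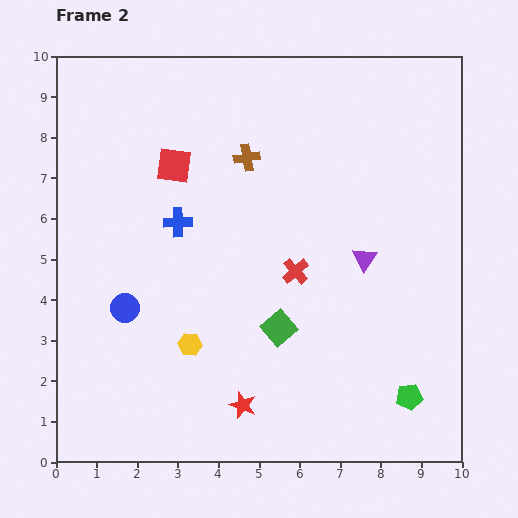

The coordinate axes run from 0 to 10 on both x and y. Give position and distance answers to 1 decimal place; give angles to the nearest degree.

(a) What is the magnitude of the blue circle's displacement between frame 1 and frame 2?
3.5

The blue circle moved from (0.5, 0.5) to (1.7, 3.8), a distance of √(1.2² + 3.3²) ≈ 3.5.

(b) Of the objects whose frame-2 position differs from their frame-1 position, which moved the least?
the green pentagon

(moved 0.6)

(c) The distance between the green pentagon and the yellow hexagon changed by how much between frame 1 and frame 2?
+2.8

Distance in frame 1: 2.8. Distance in frame 2: 5.6.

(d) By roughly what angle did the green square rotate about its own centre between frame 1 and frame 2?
40° clockwise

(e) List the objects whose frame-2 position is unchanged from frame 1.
the red square, the red cross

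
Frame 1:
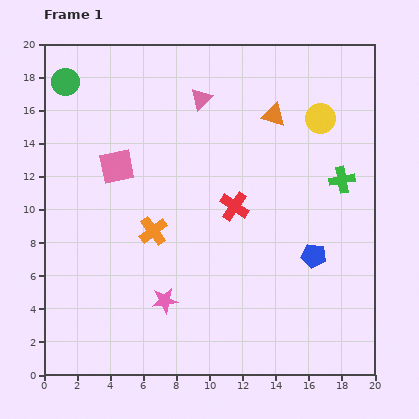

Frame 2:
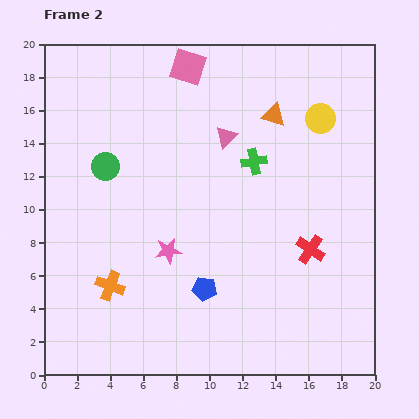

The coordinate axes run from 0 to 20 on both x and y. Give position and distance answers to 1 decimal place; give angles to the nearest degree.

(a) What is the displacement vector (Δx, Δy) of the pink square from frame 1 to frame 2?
(4.3, 6.0)

The pink square was at (4.4, 12.6) in frame 1 and (8.7, 18.6) in frame 2.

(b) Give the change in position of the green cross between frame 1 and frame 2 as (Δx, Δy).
(-5.3, 1.1)

The green cross was at (18.0, 11.8) in frame 1 and (12.7, 12.9) in frame 2.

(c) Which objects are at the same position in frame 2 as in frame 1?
the orange triangle, the yellow circle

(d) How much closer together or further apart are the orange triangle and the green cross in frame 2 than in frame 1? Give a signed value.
-2.7

Distance in frame 1: 5.7. Distance in frame 2: 3.0.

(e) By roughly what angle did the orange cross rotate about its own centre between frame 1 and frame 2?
32° counter-clockwise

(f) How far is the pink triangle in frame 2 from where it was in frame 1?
2.7

The pink triangle moved from (9.5, 16.7) to (11.0, 14.4), a distance of √(1.5² + 2.3²) ≈ 2.7.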